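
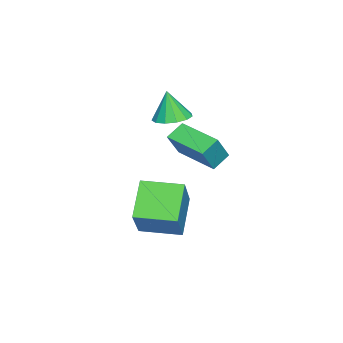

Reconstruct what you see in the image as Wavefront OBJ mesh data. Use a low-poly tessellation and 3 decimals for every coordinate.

v 0.517 2.181 1.022
v -0.132 2.55 1.506
v 1.31 3.85 0.811
v 0.66 4.22 1.295
v 1.24 1.98 2.145
v 0.59 2.35 2.629
v 2.032 3.65 1.934
v 1.383 4.019 2.418
v -0.861 1.418 2.103
v -0.181 0.998 2.063
v -0.939 1.162 3.457
v -0.063 1.424 2.15
v -0.197 1.848 2.222
v -0.543 2.135 2.257
v -0.99 2.195 2.242
v -1.395 2.008 2.183
v -1.632 1.633 2.099
v -1.623 1.19 2.016
v -1.373 0.819 1.961
v -0.96 0.638 1.951
v -0.516 0.705 1.989
v 1.948 1.404 -0.712
v 3.302 1.696 0.826
v 1.656 3.027 -0.763
v 3.01 3.319 0.775
v 3.25 1.601 -1.895
v 4.604 1.893 -0.357
v 2.958 3.224 -1.946
v 4.312 3.516 -0.408
f 2 4 1
f 5 2 1
f 1 4 3
f 3 5 1
f 2 8 4
f 6 2 5
f 6 8 2
f 4 8 3
f 7 5 3
f 3 8 7
f 7 6 5
f 8 6 7
f 10 9 12
f 10 12 11
f 12 9 13
f 12 13 11
f 13 9 14
f 13 14 11
f 14 9 15
f 14 15 11
f 15 9 16
f 15 16 11
f 16 9 17
f 16 17 11
f 17 9 18
f 17 18 11
f 18 9 19
f 18 19 11
f 19 9 20
f 19 20 11
f 20 9 21
f 20 21 11
f 21 9 10
f 21 10 11
f 23 25 22
f 26 23 22
f 22 25 24
f 24 26 22
f 23 29 25
f 27 23 26
f 27 29 23
f 25 29 24
f 28 26 24
f 24 29 28
f 28 27 26
f 29 27 28



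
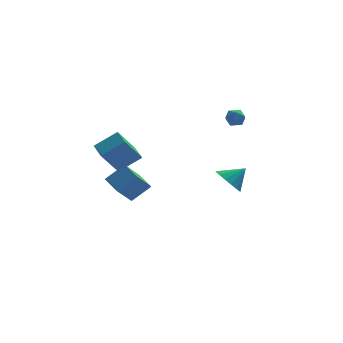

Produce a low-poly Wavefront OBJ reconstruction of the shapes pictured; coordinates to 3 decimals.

v -1.997 -0.448 -2.653
v -2.88 -1.074 -1.531
v -2.407 0.747 -2.309
v -3.291 0.121 -1.186
v -0.929 -0.341 -1.754
v -1.813 -0.967 -0.631
v -1.34 0.854 -1.409
v -2.223 0.228 -0.287
v 3.939 1.296 2.407
v 4.379 0.857 2.299
v 3.241 0.563 2.541
v 3.681 0.124 2.433
v 3.704 0.47 2.96
v 4.135 0.923 2.877
v 3.485 0.497 1.963
v 3.916 0.95 1.88
v 4.098 0.363 2.024
v 4.234 0.347 2.64
v 3.386 1.073 2.2
v 3.522 1.057 2.816
v 2.272 -4.051 0.014
v 2.688 -3.534 -0.609
v 3.228 -3.889 0.786
v 2.453 -3.25 -0.378
v 2.176 -3.149 -0.057
v 1.921 -3.255 0.28
v 1.747 -3.543 0.556
v 1.693 -3.948 0.708
v 1.772 -4.376 0.701
v 1.965 -4.73 0.536
v 2.228 -4.928 0.252
v 2.502 -4.926 -0.087
v 2.723 -4.723 -0.403
v 2.841 -4.366 -0.623
v 2.828 -3.937 -0.698
v -4.062 -3.34 2.116
v -2.841 -3.326 2.969
v -4.213 -2.156 2.312
v -2.992 -2.141 3.166
v -3.128 -2.999 0.774
v -1.907 -2.984 1.628
v -3.279 -1.814 0.971
v -2.058 -1.8 1.824
f 2 4 1
f 5 2 1
f 1 4 3
f 3 5 1
f 2 8 4
f 6 2 5
f 6 8 2
f 4 8 3
f 7 5 3
f 3 8 7
f 7 6 5
f 8 6 7
f 9 20 14
f 9 14 10
f 9 10 16
f 9 16 19
f 9 19 20
f 10 14 18
f 14 20 13
f 20 19 11
f 19 16 15
f 16 10 17
f 12 18 13
f 12 13 11
f 12 11 15
f 12 15 17
f 12 17 18
f 13 18 14
f 11 13 20
f 15 11 19
f 17 15 16
f 18 17 10
f 22 21 24
f 22 24 23
f 24 21 25
f 24 25 23
f 25 21 26
f 25 26 23
f 26 21 27
f 26 27 23
f 27 21 28
f 27 28 23
f 28 21 29
f 28 29 23
f 29 21 30
f 29 30 23
f 30 21 31
f 30 31 23
f 31 21 32
f 31 32 23
f 32 21 33
f 32 33 23
f 33 21 34
f 33 34 23
f 34 21 35
f 34 35 23
f 35 21 22
f 35 22 23
f 37 39 36
f 40 37 36
f 36 39 38
f 38 40 36
f 37 43 39
f 41 37 40
f 41 43 37
f 39 43 38
f 42 40 38
f 38 43 42
f 42 41 40
f 43 41 42



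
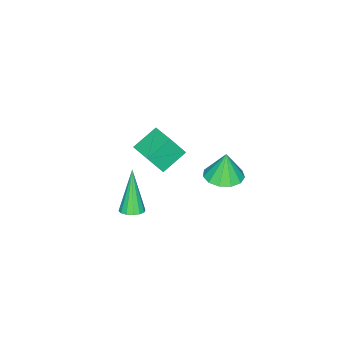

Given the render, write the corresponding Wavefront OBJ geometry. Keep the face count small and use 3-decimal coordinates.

v 2.181 1.7 1.389
v 2.603 1.241 2.355
v 2.741 2.754 1.645
v 3.163 2.294 2.611
v 3.217 1.306 0.749
v 3.639 0.846 1.715
v 3.777 2.359 1.005
v 4.199 1.9 1.971
v 0.061 2.912 -2.056
v 0.6 3.606 -2.007
v -0.081 2.928 -0.724
v 0.142 3.788 -2.058
v -0.342 3.693 -2.108
v -0.698 3.349 -2.142
v -0.813 2.867 -2.149
v -0.651 2.399 -2.126
v -0.262 2.094 -2.081
v 0.229 2.049 -2.028
v 0.666 2.278 -1.984
v 0.912 2.708 -1.963
v 0.887 3.203 -1.972
v 2.561 -0.029 -4.038
v 3.061 -0.238 -3.899
v 1.819 -0.491 -2.062
v 3.075 0.042 -3.828
v 2.951 0.304 -3.813
v 2.723 0.476 -3.859
v 2.451 0.513 -3.952
v 2.208 0.405 -4.069
v 2.061 0.18 -4.177
v 2.047 -0.101 -4.248
v 2.171 -0.362 -4.262
v 2.399 -0.535 -4.217
v 2.671 -0.572 -4.123
v 2.914 -0.463 -4.007
f 2 4 1
f 5 2 1
f 1 4 3
f 3 5 1
f 2 8 4
f 6 2 5
f 6 8 2
f 4 8 3
f 7 5 3
f 3 8 7
f 7 6 5
f 8 6 7
f 10 9 12
f 10 12 11
f 12 9 13
f 12 13 11
f 13 9 14
f 13 14 11
f 14 9 15
f 14 15 11
f 15 9 16
f 15 16 11
f 16 9 17
f 16 17 11
f 17 9 18
f 17 18 11
f 18 9 19
f 18 19 11
f 19 9 20
f 19 20 11
f 20 9 21
f 20 21 11
f 21 9 10
f 21 10 11
f 23 22 25
f 23 25 24
f 25 22 26
f 25 26 24
f 26 22 27
f 26 27 24
f 27 22 28
f 27 28 24
f 28 22 29
f 28 29 24
f 29 22 30
f 29 30 24
f 30 22 31
f 30 31 24
f 31 22 32
f 31 32 24
f 32 22 33
f 32 33 24
f 33 22 34
f 33 34 24
f 34 22 35
f 34 35 24
f 35 22 23
f 35 23 24



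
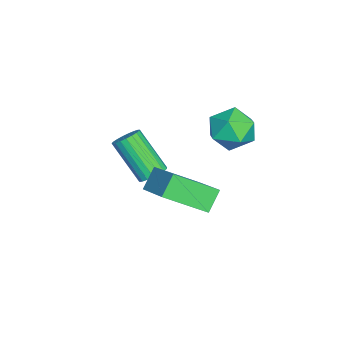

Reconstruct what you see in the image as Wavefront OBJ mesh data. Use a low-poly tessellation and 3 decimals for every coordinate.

v 1.907 0.054 2.353
v 1.194 0.379 3.153
v 1.433 1.777 1.231
v 0.72 2.102 2.031
v 3.36 1.038 3.249
v 2.647 1.363 4.049
v 2.886 2.761 2.127
v 2.173 3.086 2.927
v -3.267 2.509 3.046
v -2.872 3.059 2.135
v -1.708 2.881 3.945
v -1.313 3.431 3.034
v -2.175 3.867 3.631
v -3.139 3.637 3.076
v -1.441 2.303 3.004
v -2.405 2.073 2.449
v -1.744 2.932 2.109
v -2.198 3.898 2.496
v -2.382 2.042 3.584
v -2.836 3.008 3.971
v -0.788 -0.014 0.987
v -0.393 0.311 1.404
v -1.117 -0.921 3.05
v -1.512 -1.246 2.633
v -0.623 0.461 1.415
v -1.347 -0.771 3.061
v -0.881 0.528 1.351
v -1.606 -0.704 2.998
v -1.124 0.502 1.225
v -1.848 -0.73 2.871
v -1.308 0.386 1.058
v -2.032 -0.846 2.704
v -1.402 0.202 0.878
v -2.126 -1.03 2.524
v -1.39 -0.02 0.717
v -2.114 -1.252 2.363
v -1.274 -0.241 0.603
v -1.998 -1.473 2.249
v -1.074 -0.423 0.555
v -1.798 -1.655 2.201
v -0.824 -0.534 0.582
v -1.549 -1.766 2.228
v -0.569 -0.555 0.679
v -1.293 -1.787 2.325
v -0.351 -0.482 0.829
v -1.075 -1.714 2.475
v -0.208 -0.329 1.006
v -0.932 -1.561 2.653
v -0.166 -0.121 1.18
v -0.89 -1.353 2.827
v -0.231 0.105 1.321
v -0.956 -1.127 2.967
f 2 4 1
f 5 2 1
f 1 4 3
f 3 5 1
f 2 8 4
f 6 2 5
f 6 8 2
f 4 8 3
f 7 5 3
f 3 8 7
f 7 6 5
f 8 6 7
f 9 20 14
f 9 14 10
f 9 10 16
f 9 16 19
f 9 19 20
f 10 14 18
f 14 20 13
f 20 19 11
f 19 16 15
f 16 10 17
f 12 18 13
f 12 13 11
f 12 11 15
f 12 15 17
f 12 17 18
f 13 18 14
f 11 13 20
f 15 11 19
f 17 15 16
f 18 17 10
f 22 21 25
f 22 25 23
f 23 25 26
f 23 26 24
f 25 21 27
f 25 27 26
f 26 27 28
f 26 28 24
f 27 21 29
f 27 29 28
f 28 29 30
f 28 30 24
f 29 21 31
f 29 31 30
f 30 31 32
f 30 32 24
f 31 21 33
f 31 33 32
f 32 33 34
f 32 34 24
f 33 21 35
f 33 35 34
f 34 35 36
f 34 36 24
f 35 21 37
f 35 37 36
f 36 37 38
f 36 38 24
f 37 21 39
f 37 39 38
f 38 39 40
f 38 40 24
f 39 21 41
f 39 41 40
f 40 41 42
f 40 42 24
f 41 21 43
f 41 43 42
f 42 43 44
f 42 44 24
f 43 21 45
f 43 45 44
f 44 45 46
f 44 46 24
f 45 21 47
f 45 47 46
f 46 47 48
f 46 48 24
f 47 21 49
f 47 49 48
f 48 49 50
f 48 50 24
f 49 21 51
f 49 51 50
f 50 51 52
f 50 52 24
f 51 21 22
f 51 22 52
f 52 22 23
f 52 23 24



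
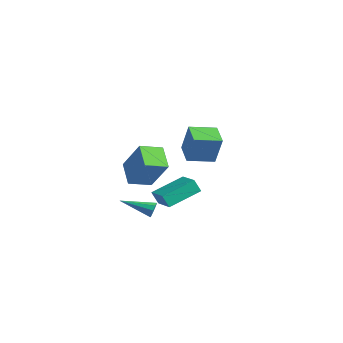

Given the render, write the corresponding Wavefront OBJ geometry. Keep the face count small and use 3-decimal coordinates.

v -4.509 3.261 0.508
v -3.912 3.427 2.304
v -4.231 4.859 0.268
v -3.633 5.025 2.063
v -3.127 2.955 0.077
v -2.529 3.121 1.872
v -2.848 4.553 -0.164
v -2.251 4.719 1.632
v -1.714 0.651 -2.175
v -1.879 0.317 -1.367
v -1.91 2.597 -1.411
v -2.075 2.263 -0.602
v -0.305 0.677 -1.878
v -0.47 0.343 -1.069
v -0.501 2.623 -1.113
v -0.666 2.289 -0.305
v 1.238 -0.89 -1.131
v 1.517 -0.922 -0.705
v 0.242 -2.39 -0.589
v 1.239 -0.718 -0.651
v 0.961 -0.594 -0.821
v 0.812 -0.609 -1.136
v 0.862 -0.756 -1.449
v 1.088 -0.965 -1.613
v 1.384 -1.139 -1.551
v 1.612 -1.196 -1.293
v 1.664 -1.111 -0.959
v 1.879 -2.855 2.787
v 3.086 -2.442 4.48
v 1.901 -1.586 2.462
v 3.108 -1.173 4.155
v 3.112 -3.087 1.965
v 4.319 -2.674 3.658
v 3.134 -1.818 1.64
v 4.341 -1.405 3.333
f 2 4 1
f 5 2 1
f 1 4 3
f 3 5 1
f 2 8 4
f 6 2 5
f 6 8 2
f 4 8 3
f 7 5 3
f 3 8 7
f 7 6 5
f 8 6 7
f 10 12 9
f 13 10 9
f 9 12 11
f 11 13 9
f 10 16 12
f 14 10 13
f 14 16 10
f 12 16 11
f 15 13 11
f 11 16 15
f 15 14 13
f 16 14 15
f 18 17 20
f 18 20 19
f 20 17 21
f 20 21 19
f 21 17 22
f 21 22 19
f 22 17 23
f 22 23 19
f 23 17 24
f 23 24 19
f 24 17 25
f 24 25 19
f 25 17 26
f 25 26 19
f 26 17 27
f 26 27 19
f 27 17 18
f 27 18 19
f 29 31 28
f 32 29 28
f 28 31 30
f 30 32 28
f 29 35 31
f 33 29 32
f 33 35 29
f 31 35 30
f 34 32 30
f 30 35 34
f 34 33 32
f 35 33 34



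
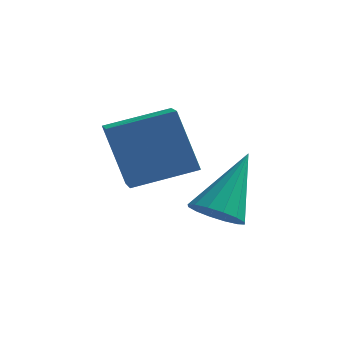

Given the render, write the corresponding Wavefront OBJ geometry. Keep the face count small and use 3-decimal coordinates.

v -0.885 1.248 -1.06
v -1.493 1.422 0.528
v -1.285 1.995 -1.295
v -1.893 2.169 0.293
v 0.413 2.071 -0.653
v -0.195 2.245 0.935
v 0.013 2.818 -0.888
v -0.595 2.992 0.7
v 0.549 2.715 -2.27
v 1.145 2.9 -2.565
v 0.891 3.905 -0.83
v 0.903 3.128 -2.695
v 0.565 3.245 -2.712
v 0.224 3.22 -2.61
v -0.03 3.059 -2.418
v -0.129 2.806 -2.185
v -0.047 2.529 -1.976
v 0.196 2.302 -1.845
v 0.533 2.185 -1.829
v 0.874 2.21 -1.931
v 1.129 2.37 -2.123
v 1.228 2.623 -2.356
f 2 4 1
f 5 2 1
f 1 4 3
f 3 5 1
f 2 8 4
f 6 2 5
f 6 8 2
f 4 8 3
f 7 5 3
f 3 8 7
f 7 6 5
f 8 6 7
f 10 9 12
f 10 12 11
f 12 9 13
f 12 13 11
f 13 9 14
f 13 14 11
f 14 9 15
f 14 15 11
f 15 9 16
f 15 16 11
f 16 9 17
f 16 17 11
f 17 9 18
f 17 18 11
f 18 9 19
f 18 19 11
f 19 9 20
f 19 20 11
f 20 9 21
f 20 21 11
f 21 9 22
f 21 22 11
f 22 9 10
f 22 10 11



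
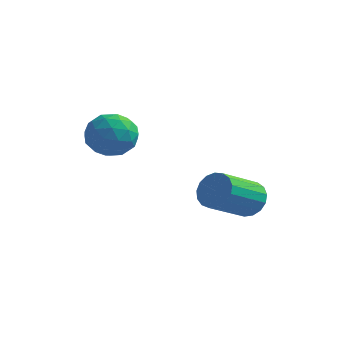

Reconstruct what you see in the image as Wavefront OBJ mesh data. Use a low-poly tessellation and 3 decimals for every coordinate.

v -1.098 -0.863 0.989
v -0.306 -1.042 1.386
v -1.354 -2.298 0.854
v -0.562 -2.477 1.251
v -1.237 -2.116 1.732
v -1.079 -1.23 1.816
v -0.581 -2.11 0.424
v -0.423 -1.224 0.508
v 0.014 -1.813 1.037
v -0.391 -1.817 1.845
v -1.269 -1.523 0.395
v -1.674 -1.527 1.203
v -0.679 -0.827 1.199
v -0.981 -2.513 1.041
v -1.377 -2.301 1.324
v -0.912 -2.406 1.557
v -1.134 -0.937 1.452
v -0.668 -1.042 1.685
v -1.215 -1.674 1.889
v -0.992 -2.298 0.555
v -0.526 -2.403 0.788
v -0.748 -0.934 0.683
v -0.283 -1.039 0.916
v -0.445 -1.666 0.351
v -0.026 -1.385 1.227
v -0.176 -2.228 1.148
v -0.188 -2.013 0.662
v -0.095 -1.492 0.711
v -0.264 -1.387 1.702
v -0.414 -2.23 1.623
v -0.811 -2.019 1.906
v -0.718 -1.498 1.955
v -0.076 -1.84 1.497
v -1.246 -1.11 0.617
v -1.396 -1.953 0.538
v -0.942 -1.842 0.285
v -0.849 -1.321 0.334
v -1.484 -1.112 1.092
v -1.634 -1.955 1.013
v -1.565 -1.848 1.529
v -1.472 -1.327 1.578
v -1.584 -1.5 0.743
v 1.699 2.34 -2.36
v 2.356 2.343 -2.02
v 1.959 0.862 -1.24
v 1.301 0.86 -1.58
v 2.144 2.518 -1.797
v 1.747 1.037 -1.016
v 1.83 2.652 -1.702
v 1.433 1.171 -0.922
v 1.486 2.714 -1.758
v 1.089 1.234 -0.978
v 1.191 2.691 -1.952
v 0.794 1.211 -1.172
v 1.012 2.588 -2.24
v 0.615 1.107 -1.459
v 0.99 2.428 -2.555
v 0.593 0.947 -1.775
v 1.131 2.248 -2.825
v 0.733 0.767 -2.045
v 1.401 2.089 -2.989
v 1.004 0.608 -2.209
v 1.74 1.987 -3.009
v 1.343 0.507 -2.229
v 2.069 1.967 -2.88
v 1.672 0.486 -2.1
v 2.314 2.032 -2.632
v 1.916 0.551 -1.852
v 2.417 2.168 -2.322
v 2.02 0.687 -1.542
f 1 38 17
f 38 12 41
f 17 41 6
f 38 41 17
f 1 17 13
f 17 6 18
f 13 18 2
f 17 18 13
f 1 13 22
f 13 2 23
f 22 23 8
f 13 23 22
f 1 22 34
f 22 8 37
f 34 37 11
f 22 37 34
f 1 34 38
f 34 11 42
f 38 42 12
f 34 42 38
f 2 18 29
f 18 6 32
f 29 32 10
f 18 32 29
f 6 41 19
f 41 12 40
f 19 40 5
f 41 40 19
f 12 42 39
f 42 11 35
f 39 35 3
f 42 35 39
f 11 37 36
f 37 8 24
f 36 24 7
f 37 24 36
f 8 23 28
f 23 2 25
f 28 25 9
f 23 25 28
f 4 30 16
f 30 10 31
f 16 31 5
f 30 31 16
f 4 16 14
f 16 5 15
f 14 15 3
f 16 15 14
f 4 14 21
f 14 3 20
f 21 20 7
f 14 20 21
f 4 21 26
f 21 7 27
f 26 27 9
f 21 27 26
f 4 26 30
f 26 9 33
f 30 33 10
f 26 33 30
f 5 31 19
f 31 10 32
f 19 32 6
f 31 32 19
f 3 15 39
f 15 5 40
f 39 40 12
f 15 40 39
f 7 20 36
f 20 3 35
f 36 35 11
f 20 35 36
f 9 27 28
f 27 7 24
f 28 24 8
f 27 24 28
f 10 33 29
f 33 9 25
f 29 25 2
f 33 25 29
f 44 43 47
f 44 47 45
f 45 47 48
f 45 48 46
f 47 43 49
f 47 49 48
f 48 49 50
f 48 50 46
f 49 43 51
f 49 51 50
f 50 51 52
f 50 52 46
f 51 43 53
f 51 53 52
f 52 53 54
f 52 54 46
f 53 43 55
f 53 55 54
f 54 55 56
f 54 56 46
f 55 43 57
f 55 57 56
f 56 57 58
f 56 58 46
f 57 43 59
f 57 59 58
f 58 59 60
f 58 60 46
f 59 43 61
f 59 61 60
f 60 61 62
f 60 62 46
f 61 43 63
f 61 63 62
f 62 63 64
f 62 64 46
f 63 43 65
f 63 65 64
f 64 65 66
f 64 66 46
f 65 43 67
f 65 67 66
f 66 67 68
f 66 68 46
f 67 43 69
f 67 69 68
f 68 69 70
f 68 70 46
f 69 43 44
f 69 44 70
f 70 44 45
f 70 45 46



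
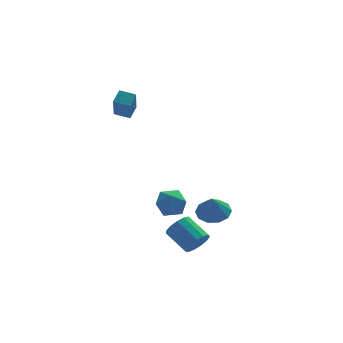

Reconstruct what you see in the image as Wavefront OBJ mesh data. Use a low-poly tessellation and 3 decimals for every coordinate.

v 3.76 -0.797 -2.796
v 4.656 -1.04 -2.735
v 3.54 -1.303 -1.564
v 4.602 -0.507 -2.526
v 4.226 -0.085 -2.42
v 3.673 0.065 -2.457
v 3.153 -0.114 -2.624
v 2.865 -0.554 -2.856
v 2.919 -1.086 -3.066
v 3.294 -1.508 -3.172
v 3.848 -1.658 -3.135
v 4.368 -1.479 -2.968
v 1.479 1.502 -2.375
v 2.415 1.337 -2.264
v 1.485 0.663 -3.676
v 2.421 0.498 -3.565
v 1.792 0.104 -2.963
v 1.788 0.622 -2.158
v 2.112 1.378 -3.782
v 2.108 1.896 -2.977
v 2.806 1.261 -3.134
v 2.608 0.473 -2.627
v 1.292 1.527 -3.313
v 1.094 0.739 -2.806
v 2.271 -3.817 -3.2
v 2.812 -3.822 -2.652
v 2.049 -2.708 -1.891
v 1.509 -2.703 -2.44
v 2.94 -3.532 -2.948
v 2.178 -2.418 -2.187
v 2.857 -3.332 -3.324
v 2.094 -2.218 -2.563
v 2.587 -3.287 -3.661
v 1.825 -2.172 -2.9
v 2.217 -3.41 -3.851
v 1.455 -2.295 -3.091
v 1.865 -3.662 -3.836
v 1.102 -2.547 -3.075
v 1.641 -3.963 -3.618
v 0.879 -2.849 -2.857
v 1.618 -4.218 -3.268
v 0.855 -3.104 -2.507
v 1.802 -4.346 -2.896
v 1.039 -3.232 -2.135
v 2.135 -4.306 -2.621
v 1.372 -3.192 -1.86
v 2.511 -4.111 -2.53
v 1.749 -2.996 -1.769
v -0.588 3.195 2.726
v -0.782 2.246 4.098
v -0.153 3.794 3.202
v -0.347 2.844 4.574
v 0.187 2.776 2.546
v -0.007 1.826 3.918
v 0.622 3.374 3.022
v 0.428 2.425 4.394
f 2 1 4
f 2 4 3
f 4 1 5
f 4 5 3
f 5 1 6
f 5 6 3
f 6 1 7
f 6 7 3
f 7 1 8
f 7 8 3
f 8 1 9
f 8 9 3
f 9 1 10
f 9 10 3
f 10 1 11
f 10 11 3
f 11 1 12
f 11 12 3
f 12 1 2
f 12 2 3
f 13 24 18
f 13 18 14
f 13 14 20
f 13 20 23
f 13 23 24
f 14 18 22
f 18 24 17
f 24 23 15
f 23 20 19
f 20 14 21
f 16 22 17
f 16 17 15
f 16 15 19
f 16 19 21
f 16 21 22
f 17 22 18
f 15 17 24
f 19 15 23
f 21 19 20
f 22 21 14
f 26 25 29
f 26 29 27
f 27 29 30
f 27 30 28
f 29 25 31
f 29 31 30
f 30 31 32
f 30 32 28
f 31 25 33
f 31 33 32
f 32 33 34
f 32 34 28
f 33 25 35
f 33 35 34
f 34 35 36
f 34 36 28
f 35 25 37
f 35 37 36
f 36 37 38
f 36 38 28
f 37 25 39
f 37 39 38
f 38 39 40
f 38 40 28
f 39 25 41
f 39 41 40
f 40 41 42
f 40 42 28
f 41 25 43
f 41 43 42
f 42 43 44
f 42 44 28
f 43 25 45
f 43 45 44
f 44 45 46
f 44 46 28
f 45 25 47
f 45 47 46
f 46 47 48
f 46 48 28
f 47 25 26
f 47 26 48
f 48 26 27
f 48 27 28
f 50 52 49
f 53 50 49
f 49 52 51
f 51 53 49
f 50 56 52
f 54 50 53
f 54 56 50
f 52 56 51
f 55 53 51
f 51 56 55
f 55 54 53
f 56 54 55



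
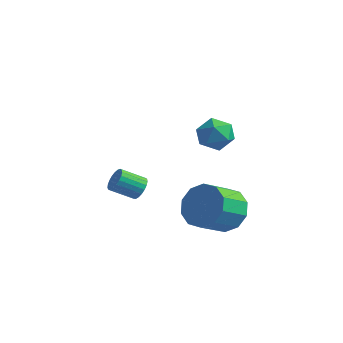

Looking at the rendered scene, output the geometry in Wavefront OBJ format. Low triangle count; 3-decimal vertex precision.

v -3.445 -1.95 -1.679
v -3.161 -1.871 -1.25
v -3.792 -2.532 -0.712
v -4.075 -2.61 -1.141
v -3.311 -1.716 -1.234
v -3.942 -2.377 -0.697
v -3.483 -1.601 -1.295
v -4.114 -2.262 -0.758
v -3.649 -1.546 -1.423
v -4.28 -2.207 -0.885
v -3.78 -1.561 -1.594
v -4.411 -2.222 -1.057
v -3.852 -1.643 -1.781
v -4.483 -2.304 -1.243
v -3.854 -1.779 -1.949
v -4.485 -2.439 -1.412
v -3.786 -1.943 -2.071
v -4.416 -2.604 -1.534
v -3.658 -2.109 -2.125
v -4.289 -2.77 -1.588
v -3.493 -2.247 -2.102
v -4.124 -2.908 -1.565
v -3.32 -2.334 -2.006
v -3.951 -2.995 -1.468
v -3.169 -2.354 -1.853
v -3.8 -3.015 -1.315
v -3.065 -2.305 -1.67
v -3.696 -2.966 -1.132
v -3.027 -2.194 -1.488
v -3.658 -2.854 -0.951
v -3.061 -2.04 -1.34
v -3.692 -2.701 -0.802
v -1.007 -1.418 1.985
v -0.533 -1.211 1.418
v -0.067 -1.989 2.562
v 0.407 -1.782 1.995
v 0.124 -1.251 2.471
v -0.457 -0.898 2.115
v -0.143 -2.302 1.865
v -0.724 -1.949 1.509
v 0.001 -1.757 1.344
v 0.165 -1.108 1.718
v -0.765 -2.092 2.262
v -0.601 -1.443 2.636
v 0.452 -1.926 -1.416
v 1.195 -1.694 -0.854
v 1.031 -2.842 -0.162
v 0.288 -3.074 -0.724
v 0.703 -1.474 -0.607
v 0.539 -2.622 0.085
v 0.114 -1.427 -0.668
v -0.05 -2.575 0.023
v -0.345 -1.571 -1.015
v -0.509 -2.719 -0.324
v -0.5 -1.85 -1.516
v -0.664 -2.998 -0.824
v -0.291 -2.158 -1.978
v -0.455 -3.306 -1.286
v 0.201 -2.378 -2.225
v 0.037 -3.526 -1.533
v 0.79 -2.425 -2.163
v 0.626 -3.573 -1.472
v 1.249 -2.281 -1.816
v 1.085 -3.429 -1.125
v 1.404 -2.002 -1.316
v 1.24 -3.15 -0.624
f 2 1 5
f 2 5 3
f 3 5 6
f 3 6 4
f 5 1 7
f 5 7 6
f 6 7 8
f 6 8 4
f 7 1 9
f 7 9 8
f 8 9 10
f 8 10 4
f 9 1 11
f 9 11 10
f 10 11 12
f 10 12 4
f 11 1 13
f 11 13 12
f 12 13 14
f 12 14 4
f 13 1 15
f 13 15 14
f 14 15 16
f 14 16 4
f 15 1 17
f 15 17 16
f 16 17 18
f 16 18 4
f 17 1 19
f 17 19 18
f 18 19 20
f 18 20 4
f 19 1 21
f 19 21 20
f 20 21 22
f 20 22 4
f 21 1 23
f 21 23 22
f 22 23 24
f 22 24 4
f 23 1 25
f 23 25 24
f 24 25 26
f 24 26 4
f 25 1 27
f 25 27 26
f 26 27 28
f 26 28 4
f 27 1 29
f 27 29 28
f 28 29 30
f 28 30 4
f 29 1 31
f 29 31 30
f 30 31 32
f 30 32 4
f 31 1 2
f 31 2 32
f 32 2 3
f 32 3 4
f 33 44 38
f 33 38 34
f 33 34 40
f 33 40 43
f 33 43 44
f 34 38 42
f 38 44 37
f 44 43 35
f 43 40 39
f 40 34 41
f 36 42 37
f 36 37 35
f 36 35 39
f 36 39 41
f 36 41 42
f 37 42 38
f 35 37 44
f 39 35 43
f 41 39 40
f 42 41 34
f 46 45 49
f 46 49 47
f 47 49 50
f 47 50 48
f 49 45 51
f 49 51 50
f 50 51 52
f 50 52 48
f 51 45 53
f 51 53 52
f 52 53 54
f 52 54 48
f 53 45 55
f 53 55 54
f 54 55 56
f 54 56 48
f 55 45 57
f 55 57 56
f 56 57 58
f 56 58 48
f 57 45 59
f 57 59 58
f 58 59 60
f 58 60 48
f 59 45 61
f 59 61 60
f 60 61 62
f 60 62 48
f 61 45 63
f 61 63 62
f 62 63 64
f 62 64 48
f 63 45 65
f 63 65 64
f 64 65 66
f 64 66 48
f 65 45 46
f 65 46 66
f 66 46 47
f 66 47 48



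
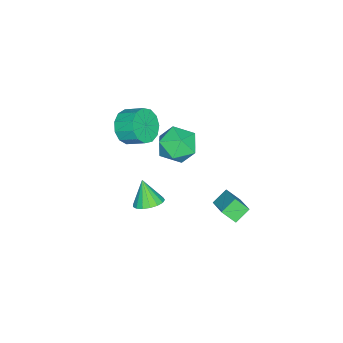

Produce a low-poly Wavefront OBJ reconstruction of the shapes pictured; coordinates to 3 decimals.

v -1.081 0.873 -0.222
v -0.025 0.641 -0.568
v -0.835 -0.201 1.248
v 0.221 -0.433 0.902
v -0.04 0.61 1.269
v -0.192 1.273 0.36
v -0.668 -0.833 0.32
v -0.82 -0.17 -0.589
v 0.231 -0.413 -0.233
v 0.619 0.478 0.353
v -1.479 -0.038 0.327
v -1.091 0.853 0.913
v 2.029 -0.14 -2.185
v 2.77 -0.106 -1.914
v 1.611 -0.68 -0.975
v 2.622 0.228 -1.816
v 2.339 0.478 -1.803
v 1.984 0.586 -1.877
v 1.64 0.528 -2.021
v 1.384 0.317 -2.204
v 1.277 0.001 -2.382
v 1.341 -0.347 -2.515
v 1.563 -0.647 -2.572
v 1.892 -0.832 -2.541
v 2.252 -0.857 -2.429
v 2.561 -0.719 -2.26
v 2.748 -0.447 -2.075
v -0.754 3.447 -3.108
v -0.615 2.75 -2.433
v 0.275 4.353 -2.384
v 0.414 3.656 -1.709
v -0.034 3.064 -3.651
v 0.105 2.367 -2.976
v 0.995 3.97 -2.927
v 1.134 3.273 -2.252
v -2.02 -3.249 -1.301
v -1.728 -2.767 -2.151
v -1.688 -1.73 -1.55
v -1.98 -2.211 -0.699
v -2.303 -2.749 -2.144
v -2.263 -1.712 -1.543
v -2.787 -2.89 -1.869
v -2.747 -1.852 -1.268
v -3.028 -3.145 -1.413
v -2.988 -2.107 -0.812
v -2.949 -3.432 -0.922
v -2.909 -2.395 -0.321
v -2.575 -3.662 -0.551
v -2.535 -2.624 0.05
v -2.025 -3.76 -0.418
v -1.985 -2.722 0.183
v -1.473 -3.696 -0.565
v -1.433 -2.658 0.036
v -1.095 -3.49 -0.946
v -1.055 -2.453 -0.344
v -1.01 -3.208 -1.439
v -0.97 -2.17 -0.838
v -1.246 -2.938 -1.888
v -1.206 -1.9 -1.287
f 1 12 6
f 1 6 2
f 1 2 8
f 1 8 11
f 1 11 12
f 2 6 10
f 6 12 5
f 12 11 3
f 11 8 7
f 8 2 9
f 4 10 5
f 4 5 3
f 4 3 7
f 4 7 9
f 4 9 10
f 5 10 6
f 3 5 12
f 7 3 11
f 9 7 8
f 10 9 2
f 14 13 16
f 14 16 15
f 16 13 17
f 16 17 15
f 17 13 18
f 17 18 15
f 18 13 19
f 18 19 15
f 19 13 20
f 19 20 15
f 20 13 21
f 20 21 15
f 21 13 22
f 21 22 15
f 22 13 23
f 22 23 15
f 23 13 24
f 23 24 15
f 24 13 25
f 24 25 15
f 25 13 26
f 25 26 15
f 26 13 27
f 26 27 15
f 27 13 14
f 27 14 15
f 29 31 28
f 32 29 28
f 28 31 30
f 30 32 28
f 29 35 31
f 33 29 32
f 33 35 29
f 31 35 30
f 34 32 30
f 30 35 34
f 34 33 32
f 35 33 34
f 37 36 40
f 37 40 38
f 38 40 41
f 38 41 39
f 40 36 42
f 40 42 41
f 41 42 43
f 41 43 39
f 42 36 44
f 42 44 43
f 43 44 45
f 43 45 39
f 44 36 46
f 44 46 45
f 45 46 47
f 45 47 39
f 46 36 48
f 46 48 47
f 47 48 49
f 47 49 39
f 48 36 50
f 48 50 49
f 49 50 51
f 49 51 39
f 50 36 52
f 50 52 51
f 51 52 53
f 51 53 39
f 52 36 54
f 52 54 53
f 53 54 55
f 53 55 39
f 54 36 56
f 54 56 55
f 55 56 57
f 55 57 39
f 56 36 58
f 56 58 57
f 57 58 59
f 57 59 39
f 58 36 37
f 58 37 59
f 59 37 38
f 59 38 39



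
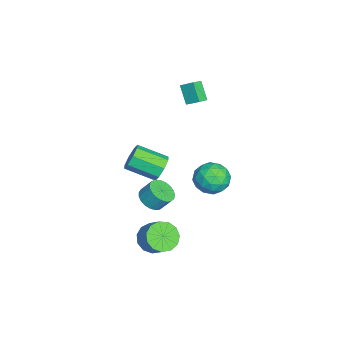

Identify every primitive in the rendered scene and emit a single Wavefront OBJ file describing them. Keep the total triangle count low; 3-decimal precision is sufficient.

v -3.968 0.805 4.138
v -3.687 1.549 4.639
v -4.576 1.243 3.829
v -4.294 1.987 4.329
v -3.166 1.193 3.111
v -2.884 1.937 3.611
v -3.773 1.631 2.801
v -3.492 2.375 3.302
v 1.152 2.851 0.733
v 1.939 3.507 0.294
v 2.361 2.173 1.886
v 3.148 2.829 1.447
v 2.318 3.275 2.042
v 1.571 3.695 1.329
v 2.729 1.985 0.851
v 1.982 2.405 0.138
v 2.914 2.972 0.367
v 2.66 3.769 1.103
v 1.64 1.911 1.077
v 1.386 2.708 1.813
v 1.439 3.239 0.412
v 2.861 2.441 1.768
v 2.373 2.704 2.117
v 2.836 3.089 1.859
v 1.223 3.349 1.021
v 1.685 3.735 0.763
v 1.908 3.598 1.79
v 2.615 1.945 1.417
v 3.077 2.331 1.159
v 1.464 2.591 0.321
v 1.927 2.976 0.063
v 2.392 2.082 0.39
v 2.475 3.31 0.197
v 3.185 2.911 0.875
v 2.939 2.415 0.524
v 2.5 2.662 0.105
v 2.325 3.779 0.63
v 3.036 3.38 1.307
v 2.548 3.642 1.657
v 2.109 3.889 1.238
v 2.898 3.464 0.672
v 1.264 2.3 0.873
v 1.975 1.901 1.55
v 2.191 1.791 0.942
v 1.752 2.038 0.523
v 1.115 2.769 1.305
v 1.825 2.37 1.983
v 1.8 3.018 2.075
v 1.361 3.265 1.656
v 1.402 2.216 1.508
v -2.3 -0.145 -1.928
v -1.629 0.034 -1.355
v -1.85 -1.757 -0.539
v -2.52 -1.935 -1.112
v -2.244 0.222 -1.108
v -2.464 -1.568 -0.292
v -2.891 0.196 -1.341
v -3.112 -1.595 -0.525
v -3.192 -0.03 -1.918
v -3.413 -1.821 -1.102
v -2.97 -0.323 -2.501
v -3.191 -2.114 -1.685
v -2.356 -0.512 -2.748
v -2.576 -2.302 -1.932
v -1.708 -0.485 -2.515
v -1.929 -2.276 -1.699
v -1.407 -0.259 -1.938
v -1.628 -2.05 -1.122
v 3.163 -0.305 -3.39
v 3.944 -0.8 -3.771
v 4.758 -0.21 -2.871
v 3.977 0.285 -2.49
v 3.908 -0.316 -4.057
v 4.722 0.275 -3.157
v 3.636 0.172 -4.131
v 4.45 0.763 -3.231
v 3.214 0.508 -3.97
v 4.028 1.099 -3.069
v 2.775 0.586 -3.624
v 3.589 1.177 -2.724
v 2.46 0.381 -3.205
v 3.274 0.972 -2.305
v 2.368 -0.042 -2.844
v 3.182 0.549 -1.944
v 2.528 -0.549 -2.657
v 3.342 0.042 -1.756
v 2.89 -0.978 -2.702
v 3.704 -0.387 -1.802
v 3.339 -1.194 -2.966
v 4.153 -0.603 -2.066
v 3.732 -1.128 -3.365
v 4.546 -0.537 -2.464
v 3.128 -0.398 -0.006
v 3.912 -0.679 0.105
v 4.016 -0.063 0.936
v 3.232 0.218 0.826
v 3.962 -0.404 -0.105
v 4.066 0.212 0.727
v 3.868 -0.128 -0.298
v 3.972 0.488 0.534
v 3.646 0.101 -0.44
v 3.75 0.717 0.392
v 3.335 0.244 -0.507
v 3.438 0.86 0.325
v 2.988 0.276 -0.487
v 3.091 0.892 0.345
v 2.665 0.191 -0.384
v 2.768 0.807 0.447
v 2.422 0.005 -0.216
v 2.525 0.621 0.615
v 2.301 -0.251 -0.012
v 2.405 0.364 0.82
v 2.324 -0.533 0.194
v 2.427 0.083 1.026
v 2.485 -0.791 0.365
v 2.588 -0.175 1.197
v 2.758 -0.981 0.472
v 2.861 -0.365 1.304
v 3.095 -1.07 0.496
v 3.198 -0.455 1.328
v 3.437 -1.044 0.434
v 3.541 -0.428 1.265
v 3.727 -0.905 0.295
v 3.83 -0.289 1.127
f 2 4 1
f 5 2 1
f 1 4 3
f 3 5 1
f 2 8 4
f 6 2 5
f 6 8 2
f 4 8 3
f 7 5 3
f 3 8 7
f 7 6 5
f 8 6 7
f 9 46 25
f 46 20 49
f 25 49 14
f 46 49 25
f 9 25 21
f 25 14 26
f 21 26 10
f 25 26 21
f 9 21 30
f 21 10 31
f 30 31 16
f 21 31 30
f 9 30 42
f 30 16 45
f 42 45 19
f 30 45 42
f 9 42 46
f 42 19 50
f 46 50 20
f 42 50 46
f 10 26 37
f 26 14 40
f 37 40 18
f 26 40 37
f 14 49 27
f 49 20 48
f 27 48 13
f 49 48 27
f 20 50 47
f 50 19 43
f 47 43 11
f 50 43 47
f 19 45 44
f 45 16 32
f 44 32 15
f 45 32 44
f 16 31 36
f 31 10 33
f 36 33 17
f 31 33 36
f 12 38 24
f 38 18 39
f 24 39 13
f 38 39 24
f 12 24 22
f 24 13 23
f 22 23 11
f 24 23 22
f 12 22 29
f 22 11 28
f 29 28 15
f 22 28 29
f 12 29 34
f 29 15 35
f 34 35 17
f 29 35 34
f 12 34 38
f 34 17 41
f 38 41 18
f 34 41 38
f 13 39 27
f 39 18 40
f 27 40 14
f 39 40 27
f 11 23 47
f 23 13 48
f 47 48 20
f 23 48 47
f 15 28 44
f 28 11 43
f 44 43 19
f 28 43 44
f 17 35 36
f 35 15 32
f 36 32 16
f 35 32 36
f 18 41 37
f 41 17 33
f 37 33 10
f 41 33 37
f 52 51 55
f 52 55 53
f 53 55 56
f 53 56 54
f 55 51 57
f 55 57 56
f 56 57 58
f 56 58 54
f 57 51 59
f 57 59 58
f 58 59 60
f 58 60 54
f 59 51 61
f 59 61 60
f 60 61 62
f 60 62 54
f 61 51 63
f 61 63 62
f 62 63 64
f 62 64 54
f 63 51 65
f 63 65 64
f 64 65 66
f 64 66 54
f 65 51 67
f 65 67 66
f 66 67 68
f 66 68 54
f 67 51 52
f 67 52 68
f 68 52 53
f 68 53 54
f 70 69 73
f 70 73 71
f 71 73 74
f 71 74 72
f 73 69 75
f 73 75 74
f 74 75 76
f 74 76 72
f 75 69 77
f 75 77 76
f 76 77 78
f 76 78 72
f 77 69 79
f 77 79 78
f 78 79 80
f 78 80 72
f 79 69 81
f 79 81 80
f 80 81 82
f 80 82 72
f 81 69 83
f 81 83 82
f 82 83 84
f 82 84 72
f 83 69 85
f 83 85 84
f 84 85 86
f 84 86 72
f 85 69 87
f 85 87 86
f 86 87 88
f 86 88 72
f 87 69 89
f 87 89 88
f 88 89 90
f 88 90 72
f 89 69 91
f 89 91 90
f 90 91 92
f 90 92 72
f 91 69 70
f 91 70 92
f 92 70 71
f 92 71 72
f 94 93 97
f 94 97 95
f 95 97 98
f 95 98 96
f 97 93 99
f 97 99 98
f 98 99 100
f 98 100 96
f 99 93 101
f 99 101 100
f 100 101 102
f 100 102 96
f 101 93 103
f 101 103 102
f 102 103 104
f 102 104 96
f 103 93 105
f 103 105 104
f 104 105 106
f 104 106 96
f 105 93 107
f 105 107 106
f 106 107 108
f 106 108 96
f 107 93 109
f 107 109 108
f 108 109 110
f 108 110 96
f 109 93 111
f 109 111 110
f 110 111 112
f 110 112 96
f 111 93 113
f 111 113 112
f 112 113 114
f 112 114 96
f 113 93 115
f 113 115 114
f 114 115 116
f 114 116 96
f 115 93 117
f 115 117 116
f 116 117 118
f 116 118 96
f 117 93 119
f 117 119 118
f 118 119 120
f 118 120 96
f 119 93 121
f 119 121 120
f 120 121 122
f 120 122 96
f 121 93 123
f 121 123 122
f 122 123 124
f 122 124 96
f 123 93 94
f 123 94 124
f 124 94 95
f 124 95 96



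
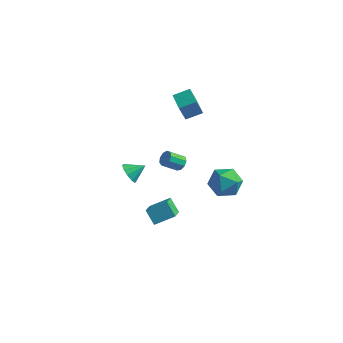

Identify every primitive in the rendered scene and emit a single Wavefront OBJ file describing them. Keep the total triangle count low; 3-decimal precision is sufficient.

v 1.803 -2.53 2.979
v 2.183 -2.547 3.333
v 1.558 -3.167 3.975
v 1.177 -3.15 3.621
v 1.971 -2.268 3.396
v 1.346 -2.888 4.038
v 1.68 -2.112 3.263
v 1.055 -2.732 3.905
v 1.447 -2.151 2.998
v 0.821 -2.771 3.64
v 1.38 -2.368 2.724
v 0.754 -2.988 3.366
v 1.511 -2.66 2.569
v 0.885 -3.28 3.211
v 1.778 -2.892 2.606
v 1.153 -3.512 3.248
v 2.057 -2.954 2.818
v 1.432 -3.574 3.46
v 2.217 -2.818 3.105
v 1.592 -3.438 3.747
v 3.522 0.037 0.856
v 4.574 -0.26 0.839
v 3.046 -1.66 1.001
v 4.098 -1.957 0.984
v 3.696 -1.419 1.846
v 3.991 -0.369 1.757
v 3.629 -1.551 0.083
v 3.924 -0.501 -0.006
v 4.641 -1.241 0.361
v 4.682 -1.159 1.451
v 2.938 -0.761 0.389
v 2.979 -0.679 1.479
v -3.449 0.688 -2.611
v -2.87 0.369 -3.006
v -2.711 1.332 -2.049
v -3.02 0.751 -3.247
v -3.334 1.109 -3.245
v -3.692 1.306 -3.001
v -3.957 1.267 -2.608
v -4.028 1.006 -2.216
v -3.878 0.624 -1.975
v -3.565 0.267 -1.977
v -3.207 0.07 -2.221
v -2.942 0.109 -2.615
v 0.929 -4.924 0.264
v 1.841 -4.162 0.815
v 0.334 -3.448 -0.792
v 1.246 -2.686 -0.242
v 1.614 -5.194 -0.498
v 2.526 -4.432 0.052
v 1.019 -3.718 -1.555
v 1.931 -2.956 -1.004
v -1.735 3.735 2.135
v -1.993 3.402 3.259
v -0.97 4.441 2.519
v -1.228 4.109 3.643
v -0.732 2.691 2.057
v -0.99 2.359 3.181
v 0.033 3.398 2.441
v -0.225 3.065 3.565
f 2 1 5
f 2 5 3
f 3 5 6
f 3 6 4
f 5 1 7
f 5 7 6
f 6 7 8
f 6 8 4
f 7 1 9
f 7 9 8
f 8 9 10
f 8 10 4
f 9 1 11
f 9 11 10
f 10 11 12
f 10 12 4
f 11 1 13
f 11 13 12
f 12 13 14
f 12 14 4
f 13 1 15
f 13 15 14
f 14 15 16
f 14 16 4
f 15 1 17
f 15 17 16
f 16 17 18
f 16 18 4
f 17 1 19
f 17 19 18
f 18 19 20
f 18 20 4
f 19 1 2
f 19 2 20
f 20 2 3
f 20 3 4
f 21 32 26
f 21 26 22
f 21 22 28
f 21 28 31
f 21 31 32
f 22 26 30
f 26 32 25
f 32 31 23
f 31 28 27
f 28 22 29
f 24 30 25
f 24 25 23
f 24 23 27
f 24 27 29
f 24 29 30
f 25 30 26
f 23 25 32
f 27 23 31
f 29 27 28
f 30 29 22
f 34 33 36
f 34 36 35
f 36 33 37
f 36 37 35
f 37 33 38
f 37 38 35
f 38 33 39
f 38 39 35
f 39 33 40
f 39 40 35
f 40 33 41
f 40 41 35
f 41 33 42
f 41 42 35
f 42 33 43
f 42 43 35
f 43 33 44
f 43 44 35
f 44 33 34
f 44 34 35
f 46 48 45
f 49 46 45
f 45 48 47
f 47 49 45
f 46 52 48
f 50 46 49
f 50 52 46
f 48 52 47
f 51 49 47
f 47 52 51
f 51 50 49
f 52 50 51
f 54 56 53
f 57 54 53
f 53 56 55
f 55 57 53
f 54 60 56
f 58 54 57
f 58 60 54
f 56 60 55
f 59 57 55
f 55 60 59
f 59 58 57
f 60 58 59



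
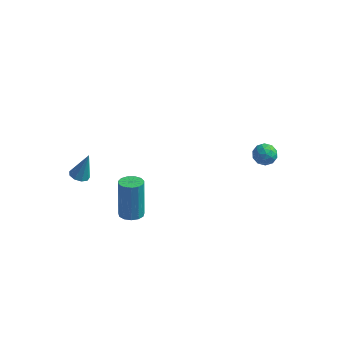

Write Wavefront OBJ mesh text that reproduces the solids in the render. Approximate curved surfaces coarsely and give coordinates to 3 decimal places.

v 2.823 3.679 -1.625
v 3.317 3.469 -1.995
v 2.463 2.691 -1.545
v 2.957 2.481 -1.915
v 3.072 2.703 -1.313
v 3.295 3.314 -1.362
v 2.485 2.846 -2.178
v 2.708 3.457 -2.227
v 3.108 2.954 -2.336
v 3.471 2.865 -1.802
v 2.309 3.295 -1.738
v 2.672 3.206 -1.204
v 3.102 3.661 -1.817
v 2.678 2.499 -1.723
v 2.746 2.63 -1.369
v 3.036 2.506 -1.586
v 3.089 3.569 -1.445
v 3.379 3.446 -1.663
v 3.235 2.996 -1.262
v 2.401 2.714 -1.877
v 2.691 2.591 -2.095
v 2.744 3.654 -1.954
v 3.034 3.53 -2.171
v 2.545 3.164 -2.278
v 3.27 3.234 -2.235
v 3.058 2.654 -2.188
v 2.781 2.869 -2.342
v 2.912 3.228 -2.372
v 3.483 3.182 -1.921
v 3.27 2.602 -1.874
v 3.338 2.732 -1.52
v 3.469 3.091 -1.549
v 3.36 2.88 -2.122
v 2.51 3.558 -1.666
v 2.297 2.978 -1.619
v 2.311 3.069 -1.991
v 2.442 3.428 -2.02
v 2.722 3.506 -1.352
v 2.51 2.926 -1.305
v 2.868 2.932 -1.168
v 2.999 3.291 -1.198
v 2.42 3.28 -1.418
v -3.92 -3.632 0.703
v -3.482 -3.459 0.535
v -3.56 -3.268 2.017
v -3.716 -3.21 0.53
v -4.046 -3.158 0.606
v -4.316 -3.328 0.728
v -4.402 -3.64 0.838
v -4.262 -3.949 0.885
v -3.962 -4.109 0.847
v -3.643 -4.046 0.742
v -3.453 -3.79 0.619
v -2.065 -1.97 -3.377
v -1.45 -2 -3.311
v -1.639 -1.48 -1.316
v -2.255 -1.45 -1.383
v -1.523 -1.671 -3.404
v -1.712 -1.151 -1.409
v -1.768 -1.437 -3.488
v -1.957 -0.917 -1.493
v -2.108 -1.372 -3.537
v -2.297 -0.852 -1.542
v -2.434 -1.497 -3.536
v -2.623 -0.977 -1.541
v -2.643 -1.772 -3.484
v -2.832 -1.252 -1.489
v -2.669 -2.11 -3.398
v -2.858 -1.59 -1.403
v -2.503 -2.403 -3.306
v -2.692 -1.883 -1.311
v -2.198 -2.559 -3.236
v -2.387 -2.039 -1.242
v -1.851 -2.528 -3.212
v -2.04 -2.008 -1.217
v -1.572 -2.319 -3.24
v -1.761 -1.799 -1.245
f 1 38 17
f 38 12 41
f 17 41 6
f 38 41 17
f 1 17 13
f 17 6 18
f 13 18 2
f 17 18 13
f 1 13 22
f 13 2 23
f 22 23 8
f 13 23 22
f 1 22 34
f 22 8 37
f 34 37 11
f 22 37 34
f 1 34 38
f 34 11 42
f 38 42 12
f 34 42 38
f 2 18 29
f 18 6 32
f 29 32 10
f 18 32 29
f 6 41 19
f 41 12 40
f 19 40 5
f 41 40 19
f 12 42 39
f 42 11 35
f 39 35 3
f 42 35 39
f 11 37 36
f 37 8 24
f 36 24 7
f 37 24 36
f 8 23 28
f 23 2 25
f 28 25 9
f 23 25 28
f 4 30 16
f 30 10 31
f 16 31 5
f 30 31 16
f 4 16 14
f 16 5 15
f 14 15 3
f 16 15 14
f 4 14 21
f 14 3 20
f 21 20 7
f 14 20 21
f 4 21 26
f 21 7 27
f 26 27 9
f 21 27 26
f 4 26 30
f 26 9 33
f 30 33 10
f 26 33 30
f 5 31 19
f 31 10 32
f 19 32 6
f 31 32 19
f 3 15 39
f 15 5 40
f 39 40 12
f 15 40 39
f 7 20 36
f 20 3 35
f 36 35 11
f 20 35 36
f 9 27 28
f 27 7 24
f 28 24 8
f 27 24 28
f 10 33 29
f 33 9 25
f 29 25 2
f 33 25 29
f 44 43 46
f 44 46 45
f 46 43 47
f 46 47 45
f 47 43 48
f 47 48 45
f 48 43 49
f 48 49 45
f 49 43 50
f 49 50 45
f 50 43 51
f 50 51 45
f 51 43 52
f 51 52 45
f 52 43 53
f 52 53 45
f 53 43 44
f 53 44 45
f 55 54 58
f 55 58 56
f 56 58 59
f 56 59 57
f 58 54 60
f 58 60 59
f 59 60 61
f 59 61 57
f 60 54 62
f 60 62 61
f 61 62 63
f 61 63 57
f 62 54 64
f 62 64 63
f 63 64 65
f 63 65 57
f 64 54 66
f 64 66 65
f 65 66 67
f 65 67 57
f 66 54 68
f 66 68 67
f 67 68 69
f 67 69 57
f 68 54 70
f 68 70 69
f 69 70 71
f 69 71 57
f 70 54 72
f 70 72 71
f 71 72 73
f 71 73 57
f 72 54 74
f 72 74 73
f 73 74 75
f 73 75 57
f 74 54 76
f 74 76 75
f 75 76 77
f 75 77 57
f 76 54 55
f 76 55 77
f 77 55 56
f 77 56 57



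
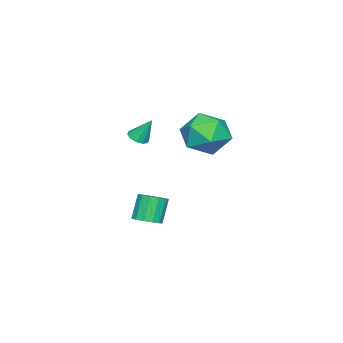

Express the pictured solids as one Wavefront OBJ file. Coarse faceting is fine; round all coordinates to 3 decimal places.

v 0.338 -3.881 -0.158
v 0.872 -3.726 -0.231
v 0.302 -3.199 1.018
v 0.669 -3.486 -0.377
v 0.341 -3.396 -0.439
v 0.011 -3.492 -0.394
v -0.193 -3.737 -0.258
v -0.195 -4.036 -0.085
v 0.008 -4.276 0.061
v 0.336 -4.365 0.123
v 0.666 -4.27 0.078
v 0.87 -4.025 -0.058
v 1.27 0.867 2.119
v 2.418 1.089 2.593
v 2.102 -0.249 0.627
v 3.25 -0.027 1.101
v 2.439 -0.761 1.73
v 1.924 -0.07 2.653
v 2.596 0.91 0.567
v 2.081 1.601 1.49
v 3.237 1.116 1.634
v 3.14 0.083 2.353
v 1.38 0.757 0.867
v 1.283 -0.276 1.586
v 2.119 -2.563 -4.504
v 2.724 -2.805 -4.199
v 2.086 -2.8 -2.93
v 1.481 -2.557 -3.236
v 2.746 -2.4 -4.19
v 2.108 -2.395 -2.921
v 2.569 -2.047 -4.281
v 1.931 -2.041 -3.012
v 2.248 -1.857 -4.442
v 1.611 -1.852 -3.174
v 1.887 -1.892 -4.624
v 1.249 -1.886 -3.355
v 1.6 -2.139 -4.767
v 0.962 -2.133 -3.499
v 1.477 -2.521 -4.827
v 0.839 -2.515 -3.559
v 1.558 -2.916 -4.785
v 0.92 -2.911 -3.516
v 1.817 -3.199 -4.653
v 1.179 -3.194 -3.384
v 2.172 -3.28 -4.474
v 1.534 -3.275 -3.206
v 2.51 -3.133 -4.305
v 1.873 -3.128 -3.036
f 2 1 4
f 2 4 3
f 4 1 5
f 4 5 3
f 5 1 6
f 5 6 3
f 6 1 7
f 6 7 3
f 7 1 8
f 7 8 3
f 8 1 9
f 8 9 3
f 9 1 10
f 9 10 3
f 10 1 11
f 10 11 3
f 11 1 12
f 11 12 3
f 12 1 2
f 12 2 3
f 13 24 18
f 13 18 14
f 13 14 20
f 13 20 23
f 13 23 24
f 14 18 22
f 18 24 17
f 24 23 15
f 23 20 19
f 20 14 21
f 16 22 17
f 16 17 15
f 16 15 19
f 16 19 21
f 16 21 22
f 17 22 18
f 15 17 24
f 19 15 23
f 21 19 20
f 22 21 14
f 26 25 29
f 26 29 27
f 27 29 30
f 27 30 28
f 29 25 31
f 29 31 30
f 30 31 32
f 30 32 28
f 31 25 33
f 31 33 32
f 32 33 34
f 32 34 28
f 33 25 35
f 33 35 34
f 34 35 36
f 34 36 28
f 35 25 37
f 35 37 36
f 36 37 38
f 36 38 28
f 37 25 39
f 37 39 38
f 38 39 40
f 38 40 28
f 39 25 41
f 39 41 40
f 40 41 42
f 40 42 28
f 41 25 43
f 41 43 42
f 42 43 44
f 42 44 28
f 43 25 45
f 43 45 44
f 44 45 46
f 44 46 28
f 45 25 47
f 45 47 46
f 46 47 48
f 46 48 28
f 47 25 26
f 47 26 48
f 48 26 27
f 48 27 28



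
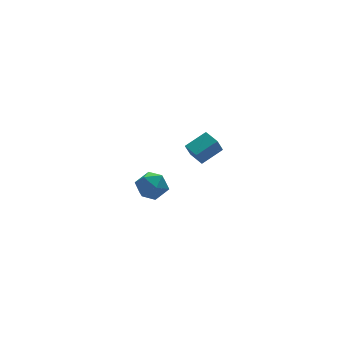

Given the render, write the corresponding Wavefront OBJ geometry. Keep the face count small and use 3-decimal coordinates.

v 0.771 -2.389 2.749
v 0.426 -2.534 3.501
v 0.651 -1.554 2.854
v 0.306 -1.699 3.607
v 1.834 -2.301 3.253
v 1.489 -2.446 4.006
v 1.714 -1.466 3.359
v 1.369 -1.611 4.111
v 0.556 3.879 -2.621
v 1.296 4.048 -3.072
v 1.044 2.572 -2.308
v 1.784 2.741 -2.759
v 1.625 3.162 -1.999
v 1.323 3.969 -2.192
v 1.017 2.651 -3.188
v 0.715 3.458 -3.381
v 1.581 3.289 -3.422
v 1.957 3.604 -2.688
v 0.383 3.016 -2.692
v 0.759 3.331 -1.958
f 2 4 1
f 5 2 1
f 1 4 3
f 3 5 1
f 2 8 4
f 6 2 5
f 6 8 2
f 4 8 3
f 7 5 3
f 3 8 7
f 7 6 5
f 8 6 7
f 9 20 14
f 9 14 10
f 9 10 16
f 9 16 19
f 9 19 20
f 10 14 18
f 14 20 13
f 20 19 11
f 19 16 15
f 16 10 17
f 12 18 13
f 12 13 11
f 12 11 15
f 12 15 17
f 12 17 18
f 13 18 14
f 11 13 20
f 15 11 19
f 17 15 16
f 18 17 10



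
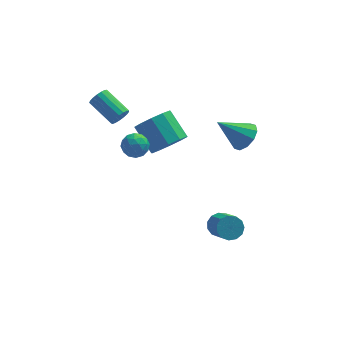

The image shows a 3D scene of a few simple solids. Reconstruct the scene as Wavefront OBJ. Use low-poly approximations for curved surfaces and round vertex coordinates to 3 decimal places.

v -2.948 -0.355 2.39
v -2.626 -0.344 2.849
v -3.631 0.745 3.528
v -3.952 0.735 3.07
v -2.523 -0.152 2.693
v -3.527 0.938 3.373
v -2.517 -0.006 2.469
v -3.521 1.083 3.148
v -2.609 0.06 2.226
v -3.614 1.149 2.905
v -2.779 0.031 2.021
v -3.784 1.12 2.7
v -2.988 -0.086 1.9
v -3.993 1.003 2.58
v -3.188 -0.265 1.892
v -4.192 0.824 2.572
v -3.332 -0.465 1.998
v -4.337 0.625 2.677
v -3.389 -0.639 2.194
v -4.393 0.45 2.873
v -3.344 -0.748 2.435
v -4.349 0.341 3.114
v -3.209 -0.767 2.665
v -4.213 0.322 3.345
v -3.014 -0.691 2.833
v -4.018 0.398 3.512
v -2.803 -0.539 2.899
v -3.808 0.55 3.578
v 1.659 -3.192 -3.663
v 2.215 -3.346 -4.041
v 2.556 -4.583 -3.036
v 2.001 -4.428 -2.657
v 2.334 -3.093 -3.771
v 2.675 -4.33 -2.765
v 2.238 -2.872 -3.466
v 2.58 -4.109 -2.461
v 1.959 -2.752 -3.223
v 2.3 -3.989 -2.218
v 1.585 -2.771 -3.12
v 1.926 -4.008 -2.115
v 1.234 -2.925 -3.19
v 1.575 -4.161 -2.184
v 1.018 -3.162 -3.409
v 1.36 -4.399 -2.404
v 1.006 -3.409 -3.709
v 1.348 -4.646 -2.704
v 1.202 -3.587 -3.994
v 1.543 -4.824 -2.989
v 1.542 -3.64 -4.174
v 1.884 -4.876 -3.169
v 1.92 -3.55 -4.192
v 2.261 -4.786 -3.186
v 3.065 -0.277 0.403
v 3.62 -0.506 1.033
v 1.695 -0.263 1.617
v 3.606 0.031 1.011
v 3.385 0.451 0.757
v 3.042 0.592 0.368
v 2.708 0.402 -0.008
v 2.51 -0.048 -0.226
v 2.524 -0.585 -0.204
v 2.745 -1.004 0.05
v 3.088 -1.146 0.439
v 3.422 -0.955 0.814
v -0.618 -0.556 0.276
v 0.288 -0.087 0.415
v -0.455 1.044 1.444
v -1.362 0.576 1.304
v 0.003 0.182 -0.086
v -0.74 1.313 0.942
v -0.519 0.169 -0.45
v -1.263 1.3 0.579
v -1.08 -0.121 -0.536
v -1.823 1.011 0.492
v -1.464 -0.577 -0.312
v -2.207 0.555 0.716
v -1.525 -1.024 0.136
v -2.268 0.107 1.165
v -1.24 -1.293 0.638
v -1.983 -0.162 1.666
v -0.717 -1.28 1.001
v -1.461 -0.149 2.03
v -0.157 -0.991 1.088
v -0.9 0.141 2.116
v 0.227 -0.535 0.864
v -0.516 0.597 1.892
v -2.342 -1.731 2.396
v -1.942 -1.693 1.792
v -2.738 -2.787 2.068
v -2.338 -2.749 1.464
v -2.015 -2.821 2.109
v -1.77 -2.169 2.313
v -2.91 -2.311 1.547
v -2.665 -1.659 1.751
v -2.293 -2.052 1.268
v -1.739 -2.367 1.615
v -2.941 -2.113 2.245
v -2.387 -2.428 2.592
v -2.107 -1.62 2.123
v -2.573 -2.86 1.737
v -2.383 -2.903 2.116
v -2.147 -2.881 1.762
v -2.006 -1.899 2.429
v -1.771 -1.877 2.074
v -1.814 -2.54 2.26
v -2.909 -2.603 1.786
v -2.674 -2.581 1.431
v -2.533 -1.599 2.098
v -2.297 -1.577 1.744
v -2.866 -1.94 1.6
v -2.078 -1.808 1.46
v -2.311 -2.428 1.267
v -2.647 -2.171 1.316
v -2.503 -1.788 1.435
v -1.753 -1.994 1.664
v -1.986 -2.614 1.471
v -1.796 -2.657 1.85
v -1.652 -2.273 1.97
v -1.959 -2.204 1.356
v -2.694 -1.866 2.389
v -2.927 -2.486 2.196
v -3.028 -2.207 1.89
v -2.884 -1.823 2.01
v -2.369 -2.052 2.593
v -2.602 -2.672 2.4
v -2.177 -2.692 2.425
v -2.033 -2.309 2.544
v -2.721 -2.276 2.504
f 2 1 5
f 2 5 3
f 3 5 6
f 3 6 4
f 5 1 7
f 5 7 6
f 6 7 8
f 6 8 4
f 7 1 9
f 7 9 8
f 8 9 10
f 8 10 4
f 9 1 11
f 9 11 10
f 10 11 12
f 10 12 4
f 11 1 13
f 11 13 12
f 12 13 14
f 12 14 4
f 13 1 15
f 13 15 14
f 14 15 16
f 14 16 4
f 15 1 17
f 15 17 16
f 16 17 18
f 16 18 4
f 17 1 19
f 17 19 18
f 18 19 20
f 18 20 4
f 19 1 21
f 19 21 20
f 20 21 22
f 20 22 4
f 21 1 23
f 21 23 22
f 22 23 24
f 22 24 4
f 23 1 25
f 23 25 24
f 24 25 26
f 24 26 4
f 25 1 27
f 25 27 26
f 26 27 28
f 26 28 4
f 27 1 2
f 27 2 28
f 28 2 3
f 28 3 4
f 30 29 33
f 30 33 31
f 31 33 34
f 31 34 32
f 33 29 35
f 33 35 34
f 34 35 36
f 34 36 32
f 35 29 37
f 35 37 36
f 36 37 38
f 36 38 32
f 37 29 39
f 37 39 38
f 38 39 40
f 38 40 32
f 39 29 41
f 39 41 40
f 40 41 42
f 40 42 32
f 41 29 43
f 41 43 42
f 42 43 44
f 42 44 32
f 43 29 45
f 43 45 44
f 44 45 46
f 44 46 32
f 45 29 47
f 45 47 46
f 46 47 48
f 46 48 32
f 47 29 49
f 47 49 48
f 48 49 50
f 48 50 32
f 49 29 51
f 49 51 50
f 50 51 52
f 50 52 32
f 51 29 30
f 51 30 52
f 52 30 31
f 52 31 32
f 54 53 56
f 54 56 55
f 56 53 57
f 56 57 55
f 57 53 58
f 57 58 55
f 58 53 59
f 58 59 55
f 59 53 60
f 59 60 55
f 60 53 61
f 60 61 55
f 61 53 62
f 61 62 55
f 62 53 63
f 62 63 55
f 63 53 64
f 63 64 55
f 64 53 54
f 64 54 55
f 66 65 69
f 66 69 67
f 67 69 70
f 67 70 68
f 69 65 71
f 69 71 70
f 70 71 72
f 70 72 68
f 71 65 73
f 71 73 72
f 72 73 74
f 72 74 68
f 73 65 75
f 73 75 74
f 74 75 76
f 74 76 68
f 75 65 77
f 75 77 76
f 76 77 78
f 76 78 68
f 77 65 79
f 77 79 78
f 78 79 80
f 78 80 68
f 79 65 81
f 79 81 80
f 80 81 82
f 80 82 68
f 81 65 83
f 81 83 82
f 82 83 84
f 82 84 68
f 83 65 85
f 83 85 84
f 84 85 86
f 84 86 68
f 85 65 66
f 85 66 86
f 86 66 67
f 86 67 68
f 87 124 103
f 124 98 127
f 103 127 92
f 124 127 103
f 87 103 99
f 103 92 104
f 99 104 88
f 103 104 99
f 87 99 108
f 99 88 109
f 108 109 94
f 99 109 108
f 87 108 120
f 108 94 123
f 120 123 97
f 108 123 120
f 87 120 124
f 120 97 128
f 124 128 98
f 120 128 124
f 88 104 115
f 104 92 118
f 115 118 96
f 104 118 115
f 92 127 105
f 127 98 126
f 105 126 91
f 127 126 105
f 98 128 125
f 128 97 121
f 125 121 89
f 128 121 125
f 97 123 122
f 123 94 110
f 122 110 93
f 123 110 122
f 94 109 114
f 109 88 111
f 114 111 95
f 109 111 114
f 90 116 102
f 116 96 117
f 102 117 91
f 116 117 102
f 90 102 100
f 102 91 101
f 100 101 89
f 102 101 100
f 90 100 107
f 100 89 106
f 107 106 93
f 100 106 107
f 90 107 112
f 107 93 113
f 112 113 95
f 107 113 112
f 90 112 116
f 112 95 119
f 116 119 96
f 112 119 116
f 91 117 105
f 117 96 118
f 105 118 92
f 117 118 105
f 89 101 125
f 101 91 126
f 125 126 98
f 101 126 125
f 93 106 122
f 106 89 121
f 122 121 97
f 106 121 122
f 95 113 114
f 113 93 110
f 114 110 94
f 113 110 114
f 96 119 115
f 119 95 111
f 115 111 88
f 119 111 115



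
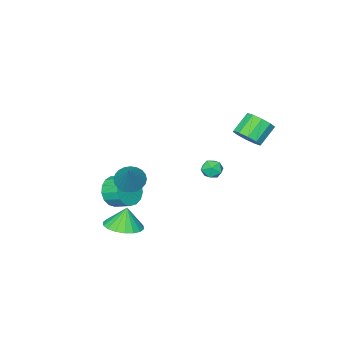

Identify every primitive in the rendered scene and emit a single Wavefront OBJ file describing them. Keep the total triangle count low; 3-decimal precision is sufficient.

v -2.635 0.738 -0.765
v -2.172 0.79 -1.236
v -1.928 0.25 -0.124
v -1.465 0.302 -0.595
v -1.683 0.844 -0.284
v -2.12 1.146 -0.679
v -1.98 -0.106 -0.681
v -2.417 0.196 -1.076
v -1.767 0.268 -1.184
v -1.584 0.856 -0.938
v -2.516 0.184 -0.422
v -2.333 0.772 -0.176
v 1.101 -3.513 -2.972
v 1.463 -3.054 -3.771
v 1.222 -2.089 -3.327
v 0.859 -2.547 -2.528
v 1.006 -3.12 -3.876
v 0.764 -2.155 -3.431
v 0.57 -3.276 -3.774
v 0.329 -2.311 -3.329
v 0.256 -3.486 -3.488
v 0.015 -2.521 -3.043
v 0.136 -3.702 -3.084
v -0.106 -2.737 -2.64
v 0.236 -3.875 -2.655
v -0.005 -2.91 -2.21
v 0.535 -3.965 -2.298
v 0.293 -3 -1.853
v 0.963 -3.951 -2.096
v 0.721 -2.986 -1.651
v 1.423 -3.837 -2.094
v 1.181 -2.871 -1.649
v 1.809 -3.648 -2.294
v 1.567 -2.683 -1.849
v 2.033 -3.429 -2.649
v 1.791 -2.463 -2.204
v 2.043 -3.228 -3.078
v 1.802 -2.263 -2.634
v 1.838 -3.093 -3.483
v 1.596 -2.128 -3.039
v 2.745 -0.293 0.275
v 3.364 -0.08 -0.218
v 3.535 0.533 1.625
v 3.167 0.169 -0.255
v 2.905 0.347 -0.211
v 2.619 0.429 -0.094
v 2.352 0.4 0.08
v 2.145 0.266 0.284
v 2.029 0.046 0.486
v 2.022 -0.225 0.656
v 2.125 -0.506 0.768
v 2.322 -0.755 0.804
v 2.584 -0.934 0.761
v 2.87 -1.015 0.643
v 3.137 -0.986 0.469
v 3.345 -0.852 0.265
v 3.461 -0.633 0.063
v 3.468 -0.362 -0.107
v -3.455 1.581 1.543
v -3.015 2.104 2.066
v -4.025 2.061 2.959
v -4.465 1.539 2.437
v -3.312 2.405 1.744
v -4.323 2.362 2.638
v -3.664 2.392 1.346
v -4.674 2.349 2.24
v -3.936 2.069 1.023
v -4.946 2.026 1.917
v -4.024 1.56 0.899
v -5.034 1.517 1.793
v -3.895 1.059 1.021
v -4.905 1.016 1.914
v -3.597 0.758 1.342
v -4.608 0.715 2.236
v -3.246 0.771 1.74
v -4.256 0.728 2.634
v -2.974 1.094 2.063
v -3.984 1.051 2.957
v -2.886 1.603 2.187
v -3.896 1.56 3.081
v 2.283 -1.419 -3.998
v 2.945 -2.248 -3.857
v 1.997 -1.441 -2.782
v 3.228 -1.872 -3.784
v 3.325 -1.407 -3.753
v 3.214 -0.944 -3.771
v 2.92 -0.575 -3.833
v 2.499 -0.373 -3.929
v 2.036 -0.379 -4.038
v 1.621 -0.59 -4.139
v 1.338 -0.966 -4.213
v 1.242 -1.431 -4.244
v 1.352 -1.894 -4.226
v 1.646 -2.263 -4.163
v 2.067 -2.465 -4.068
v 2.53 -2.459 -3.959
f 1 12 6
f 1 6 2
f 1 2 8
f 1 8 11
f 1 11 12
f 2 6 10
f 6 12 5
f 12 11 3
f 11 8 7
f 8 2 9
f 4 10 5
f 4 5 3
f 4 3 7
f 4 7 9
f 4 9 10
f 5 10 6
f 3 5 12
f 7 3 11
f 9 7 8
f 10 9 2
f 14 13 17
f 14 17 15
f 15 17 18
f 15 18 16
f 17 13 19
f 17 19 18
f 18 19 20
f 18 20 16
f 19 13 21
f 19 21 20
f 20 21 22
f 20 22 16
f 21 13 23
f 21 23 22
f 22 23 24
f 22 24 16
f 23 13 25
f 23 25 24
f 24 25 26
f 24 26 16
f 25 13 27
f 25 27 26
f 26 27 28
f 26 28 16
f 27 13 29
f 27 29 28
f 28 29 30
f 28 30 16
f 29 13 31
f 29 31 30
f 30 31 32
f 30 32 16
f 31 13 33
f 31 33 32
f 32 33 34
f 32 34 16
f 33 13 35
f 33 35 34
f 34 35 36
f 34 36 16
f 35 13 37
f 35 37 36
f 36 37 38
f 36 38 16
f 37 13 39
f 37 39 38
f 38 39 40
f 38 40 16
f 39 13 14
f 39 14 40
f 40 14 15
f 40 15 16
f 42 41 44
f 42 44 43
f 44 41 45
f 44 45 43
f 45 41 46
f 45 46 43
f 46 41 47
f 46 47 43
f 47 41 48
f 47 48 43
f 48 41 49
f 48 49 43
f 49 41 50
f 49 50 43
f 50 41 51
f 50 51 43
f 51 41 52
f 51 52 43
f 52 41 53
f 52 53 43
f 53 41 54
f 53 54 43
f 54 41 55
f 54 55 43
f 55 41 56
f 55 56 43
f 56 41 57
f 56 57 43
f 57 41 58
f 57 58 43
f 58 41 42
f 58 42 43
f 60 59 63
f 60 63 61
f 61 63 64
f 61 64 62
f 63 59 65
f 63 65 64
f 64 65 66
f 64 66 62
f 65 59 67
f 65 67 66
f 66 67 68
f 66 68 62
f 67 59 69
f 67 69 68
f 68 69 70
f 68 70 62
f 69 59 71
f 69 71 70
f 70 71 72
f 70 72 62
f 71 59 73
f 71 73 72
f 72 73 74
f 72 74 62
f 73 59 75
f 73 75 74
f 74 75 76
f 74 76 62
f 75 59 77
f 75 77 76
f 76 77 78
f 76 78 62
f 77 59 79
f 77 79 78
f 78 79 80
f 78 80 62
f 79 59 60
f 79 60 80
f 80 60 61
f 80 61 62
f 82 81 84
f 82 84 83
f 84 81 85
f 84 85 83
f 85 81 86
f 85 86 83
f 86 81 87
f 86 87 83
f 87 81 88
f 87 88 83
f 88 81 89
f 88 89 83
f 89 81 90
f 89 90 83
f 90 81 91
f 90 91 83
f 91 81 92
f 91 92 83
f 92 81 93
f 92 93 83
f 93 81 94
f 93 94 83
f 94 81 95
f 94 95 83
f 95 81 96
f 95 96 83
f 96 81 82
f 96 82 83



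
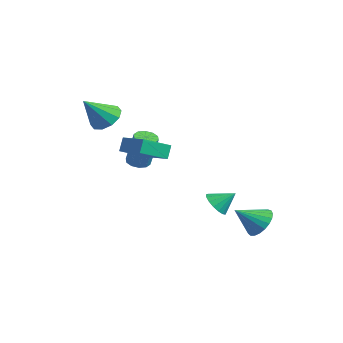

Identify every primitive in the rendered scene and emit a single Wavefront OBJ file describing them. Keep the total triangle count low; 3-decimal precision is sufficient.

v -2.616 -1.389 -0.551
v -2.251 -0.843 -0.729
v -1.48 -0.705 1.273
v -1.844 -1.251 1.451
v -2.626 -0.71 -0.594
v -1.855 -0.572 1.408
v -2.997 -0.837 -0.442
v -2.226 -0.699 1.56
v -3.223 -1.174 -0.332
v -2.451 -1.036 1.67
v -3.216 -1.593 -0.306
v -2.444 -1.456 1.696
v -2.98 -1.935 -0.373
v -2.209 -1.797 1.629
v -2.605 -2.068 -0.508
v -1.834 -1.93 1.494
v -2.234 -1.941 -0.66
v -1.463 -1.803 1.342
v -2.009 -1.604 -0.77
v -1.237 -1.466 1.232
v -2.016 -1.184 -0.796
v -1.244 -1.047 1.206
v 3.909 2.52 -3.337
v 4.418 1.947 -3.964
v 3.651 1.18 -2.323
v 4.714 2.081 -3.712
v 4.871 2.291 -3.395
v 4.861 2.541 -3.067
v 4.687 2.787 -2.787
v 4.379 2.987 -2.601
v 3.989 3.106 -2.543
v 3.586 3.123 -2.622
v 3.238 3.037 -2.825
v 3.006 2.861 -3.117
v 2.931 2.626 -3.446
v 3.024 2.373 -3.757
v 3.271 2.145 -3.995
v 3.628 1.982 -4.119
v 4.034 1.912 -4.108
v -0.698 2.288 -3.612
v -0.197 2.597 -4.253
v -0.202 3.192 -2.788
v -0.548 2.819 -4.285
v -0.933 2.919 -4.163
v -1.265 2.875 -3.914
v -1.466 2.696 -3.597
v -1.492 2.424 -3.283
v -1.336 2.121 -3.044
v -1.034 1.856 -2.935
v -0.655 1.69 -2.982
v -0.286 1.661 -3.172
v -0.011 1.775 -3.464
v 0.106 2.008 -3.789
v 0.039 2.304 -4.074
v -2.514 -3.249 2.916
v -1.606 -2.878 3.112
v -2.266 -4.611 4.344
v -2.015 -2.58 3.467
v -2.615 -2.537 3.611
v -3.176 -2.767 3.49
v -3.484 -3.18 3.149
v -3.421 -3.62 2.719
v -3.012 -3.917 2.364
v -2.413 -3.96 2.22
v -1.852 -3.731 2.341
v -1.544 -3.317 2.682
v 1.585 -4.253 1.947
v 1.338 -3.941 2.754
v 1.106 -2.514 1.13
v 0.859 -2.203 1.937
v 2.981 -3.757 2.183
v 2.734 -3.446 2.99
v 2.502 -2.019 1.366
v 2.255 -1.707 2.173
f 2 1 5
f 2 5 3
f 3 5 6
f 3 6 4
f 5 1 7
f 5 7 6
f 6 7 8
f 6 8 4
f 7 1 9
f 7 9 8
f 8 9 10
f 8 10 4
f 9 1 11
f 9 11 10
f 10 11 12
f 10 12 4
f 11 1 13
f 11 13 12
f 12 13 14
f 12 14 4
f 13 1 15
f 13 15 14
f 14 15 16
f 14 16 4
f 15 1 17
f 15 17 16
f 16 17 18
f 16 18 4
f 17 1 19
f 17 19 18
f 18 19 20
f 18 20 4
f 19 1 21
f 19 21 20
f 20 21 22
f 20 22 4
f 21 1 2
f 21 2 22
f 22 2 3
f 22 3 4
f 24 23 26
f 24 26 25
f 26 23 27
f 26 27 25
f 27 23 28
f 27 28 25
f 28 23 29
f 28 29 25
f 29 23 30
f 29 30 25
f 30 23 31
f 30 31 25
f 31 23 32
f 31 32 25
f 32 23 33
f 32 33 25
f 33 23 34
f 33 34 25
f 34 23 35
f 34 35 25
f 35 23 36
f 35 36 25
f 36 23 37
f 36 37 25
f 37 23 38
f 37 38 25
f 38 23 39
f 38 39 25
f 39 23 24
f 39 24 25
f 41 40 43
f 41 43 42
f 43 40 44
f 43 44 42
f 44 40 45
f 44 45 42
f 45 40 46
f 45 46 42
f 46 40 47
f 46 47 42
f 47 40 48
f 47 48 42
f 48 40 49
f 48 49 42
f 49 40 50
f 49 50 42
f 50 40 51
f 50 51 42
f 51 40 52
f 51 52 42
f 52 40 53
f 52 53 42
f 53 40 54
f 53 54 42
f 54 40 41
f 54 41 42
f 56 55 58
f 56 58 57
f 58 55 59
f 58 59 57
f 59 55 60
f 59 60 57
f 60 55 61
f 60 61 57
f 61 55 62
f 61 62 57
f 62 55 63
f 62 63 57
f 63 55 64
f 63 64 57
f 64 55 65
f 64 65 57
f 65 55 66
f 65 66 57
f 66 55 56
f 66 56 57
f 68 70 67
f 71 68 67
f 67 70 69
f 69 71 67
f 68 74 70
f 72 68 71
f 72 74 68
f 70 74 69
f 73 71 69
f 69 74 73
f 73 72 71
f 74 72 73



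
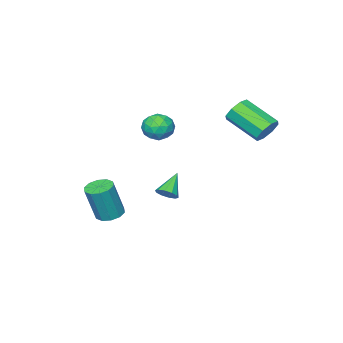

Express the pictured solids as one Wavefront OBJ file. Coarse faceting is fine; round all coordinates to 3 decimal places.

v -1.887 -1.542 -3.508
v -1.426 -1.69 -3.074
v -2.993 -1.898 -2.452
v -1.513 -1.3 -3.034
v -1.743 -1.003 -3.175
v -2.028 -0.911 -3.443
v -2.259 -1.06 -3.736
v -2.348 -1.394 -3.941
v -2.261 -1.784 -3.981
v -2.031 -2.082 -3.84
v -1.746 -2.173 -3.573
v -1.515 -2.024 -3.28
v 2.981 -0.497 -2.761
v 3.454 0.105 -2.847
v 4.031 -0.061 -0.824
v 3.559 -0.663 -0.739
v 3.029 0.27 -2.712
v 3.606 0.104 -0.689
v 2.585 0.142 -2.596
v 3.162 -0.024 -0.573
v 2.293 -0.23 -2.543
v 2.87 -0.396 -0.52
v 2.264 -0.704 -2.574
v 2.841 -0.87 -0.551
v 2.509 -1.099 -2.676
v 3.086 -1.265 -0.653
v 2.934 -1.264 -2.811
v 3.511 -1.43 -0.788
v 3.378 -1.136 -2.927
v 3.955 -1.302 -0.904
v 3.67 -0.764 -2.98
v 4.247 -0.93 -0.957
v 3.699 -0.29 -2.949
v 4.276 -0.456 -0.926
v 0.636 1.219 3.109
v 1.018 0.994 2.345
v 0.142 -0.114 3.255
v 0.524 -0.339 2.491
v 1.023 -0.154 3.196
v 1.328 0.67 3.105
v -0.168 0.21 2.495
v 0.137 1.034 2.404
v 0.52 0.371 1.965
v 1.256 0.145 2.398
v -0.096 0.735 3.202
v 0.64 0.509 3.635
v 0.87 1.224 2.714
v 0.29 -0.344 2.886
v 0.583 -0.235 3.3
v 0.807 -0.367 2.851
v 1.053 1.033 3.161
v 1.277 0.901 2.712
v 1.28 0.226 3.212
v -0.117 -0.021 2.888
v 0.107 -0.153 2.439
v 0.353 1.247 2.749
v 0.577 1.115 2.3
v -0.12 0.654 2.388
v 0.802 0.725 2.042
v 0.512 -0.059 2.127
v 0.105 0.264 2.13
v 0.285 0.749 2.077
v 1.235 0.593 2.296
v 0.944 -0.191 2.382
v 1.238 -0.082 2.796
v 1.417 0.402 2.743
v 0.942 0.226 2.073
v 0.216 1.071 3.218
v -0.075 0.287 3.304
v -0.257 0.478 2.857
v -0.078 0.962 2.804
v 0.648 0.939 3.473
v 0.358 0.155 3.558
v 0.875 0.131 3.523
v 1.055 0.616 3.47
v 0.218 0.654 3.527
v -3.223 4.245 2.561
v -2.784 3.97 1.925
v -2.459 2.139 2.943
v -2.897 2.415 3.579
v -2.431 4.268 2.349
v -2.105 2.438 3.368
v -2.541 4.554 2.897
v -2.216 2.723 3.916
v -3.051 4.658 3.248
v -2.726 2.827 4.267
v -3.661 4.521 3.197
v -3.336 2.69 4.215
v -4.015 4.222 2.772
v -3.689 2.392 3.791
v -3.904 3.937 2.224
v -3.579 2.106 3.243
v -3.394 3.833 1.873
v -3.069 2.002 2.892
f 2 1 4
f 2 4 3
f 4 1 5
f 4 5 3
f 5 1 6
f 5 6 3
f 6 1 7
f 6 7 3
f 7 1 8
f 7 8 3
f 8 1 9
f 8 9 3
f 9 1 10
f 9 10 3
f 10 1 11
f 10 11 3
f 11 1 12
f 11 12 3
f 12 1 2
f 12 2 3
f 14 13 17
f 14 17 15
f 15 17 18
f 15 18 16
f 17 13 19
f 17 19 18
f 18 19 20
f 18 20 16
f 19 13 21
f 19 21 20
f 20 21 22
f 20 22 16
f 21 13 23
f 21 23 22
f 22 23 24
f 22 24 16
f 23 13 25
f 23 25 24
f 24 25 26
f 24 26 16
f 25 13 27
f 25 27 26
f 26 27 28
f 26 28 16
f 27 13 29
f 27 29 28
f 28 29 30
f 28 30 16
f 29 13 31
f 29 31 30
f 30 31 32
f 30 32 16
f 31 13 33
f 31 33 32
f 32 33 34
f 32 34 16
f 33 13 14
f 33 14 34
f 34 14 15
f 34 15 16
f 35 72 51
f 72 46 75
f 51 75 40
f 72 75 51
f 35 51 47
f 51 40 52
f 47 52 36
f 51 52 47
f 35 47 56
f 47 36 57
f 56 57 42
f 47 57 56
f 35 56 68
f 56 42 71
f 68 71 45
f 56 71 68
f 35 68 72
f 68 45 76
f 72 76 46
f 68 76 72
f 36 52 63
f 52 40 66
f 63 66 44
f 52 66 63
f 40 75 53
f 75 46 74
f 53 74 39
f 75 74 53
f 46 76 73
f 76 45 69
f 73 69 37
f 76 69 73
f 45 71 70
f 71 42 58
f 70 58 41
f 71 58 70
f 42 57 62
f 57 36 59
f 62 59 43
f 57 59 62
f 38 64 50
f 64 44 65
f 50 65 39
f 64 65 50
f 38 50 48
f 50 39 49
f 48 49 37
f 50 49 48
f 38 48 55
f 48 37 54
f 55 54 41
f 48 54 55
f 38 55 60
f 55 41 61
f 60 61 43
f 55 61 60
f 38 60 64
f 60 43 67
f 64 67 44
f 60 67 64
f 39 65 53
f 65 44 66
f 53 66 40
f 65 66 53
f 37 49 73
f 49 39 74
f 73 74 46
f 49 74 73
f 41 54 70
f 54 37 69
f 70 69 45
f 54 69 70
f 43 61 62
f 61 41 58
f 62 58 42
f 61 58 62
f 44 67 63
f 67 43 59
f 63 59 36
f 67 59 63
f 78 77 81
f 78 81 79
f 79 81 82
f 79 82 80
f 81 77 83
f 81 83 82
f 82 83 84
f 82 84 80
f 83 77 85
f 83 85 84
f 84 85 86
f 84 86 80
f 85 77 87
f 85 87 86
f 86 87 88
f 86 88 80
f 87 77 89
f 87 89 88
f 88 89 90
f 88 90 80
f 89 77 91
f 89 91 90
f 90 91 92
f 90 92 80
f 91 77 93
f 91 93 92
f 92 93 94
f 92 94 80
f 93 77 78
f 93 78 94
f 94 78 79
f 94 79 80



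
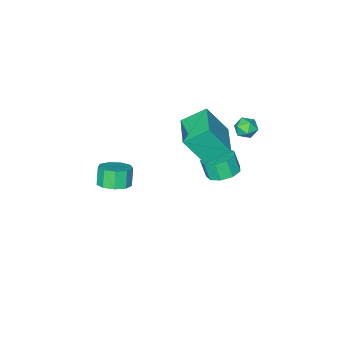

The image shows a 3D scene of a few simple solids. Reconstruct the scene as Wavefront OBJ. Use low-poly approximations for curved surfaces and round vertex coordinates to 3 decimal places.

v 3.496 -0.792 1.448
v 4.004 -0.126 1.852
v 3.632 -0.462 2.876
v 3.124 -1.128 2.472
v 3.424 0.097 1.714
v 3.052 -0.24 2.738
v 2.878 -0.097 1.452
v 2.506 -0.434 2.476
v 2.62 -0.615 1.188
v 2.249 -0.952 2.212
v 2.773 -1.216 1.046
v 2.401 -1.553 2.07
v 3.264 -1.619 1.092
v 2.892 -1.955 2.115
v 3.863 -1.634 1.304
v 3.491 -1.971 2.328
v 4.291 -1.255 1.584
v 3.919 -1.592 2.608
v 4.346 -0.659 1.8
v 3.975 -0.996 2.824
v -4.224 1.846 3.362
v -3.502 1.794 3.401
v -4.298 0.686 3.199
v -3.576 0.634 3.238
v -3.96 0.803 3.83
v -3.914 1.52 3.931
v -3.886 0.96 2.669
v -3.84 1.677 2.77
v -3.292 1.247 2.973
v -3.338 1.15 3.69
v -4.462 1.33 2.91
v -4.508 1.233 3.627
v -3.614 0.127 2.534
v -2.734 -0.647 4.3
v -2.324 1.832 2.639
v -1.445 1.057 4.406
v -2.475 -0.677 1.614
v -1.596 -1.452 3.381
v -1.186 1.027 1.72
v -0.306 0.253 3.486
v -3.626 -0.18 -1.533
v -2.627 -0.14 -1.564
v -2.575 -0.6 -0.478
v -3.574 -0.64 -0.447
v -2.877 0.442 -1.305
v -2.825 -0.018 -0.22
v -3.477 0.733 -1.153
v -3.425 0.273 -0.068
v -4.147 0.597 -1.179
v -4.095 0.137 -0.093
v -4.573 0.097 -1.37
v -4.521 -0.363 -0.284
v -4.556 -0.532 -1.637
v -4.504 -0.992 -0.552
v -4.104 -0.997 -1.856
v -4.052 -1.457 -0.77
v -3.428 -1.079 -1.923
v -3.376 -1.539 -0.838
v -2.845 -0.741 -1.808
v -2.793 -1.201 -0.722
f 2 1 5
f 2 5 3
f 3 5 6
f 3 6 4
f 5 1 7
f 5 7 6
f 6 7 8
f 6 8 4
f 7 1 9
f 7 9 8
f 8 9 10
f 8 10 4
f 9 1 11
f 9 11 10
f 10 11 12
f 10 12 4
f 11 1 13
f 11 13 12
f 12 13 14
f 12 14 4
f 13 1 15
f 13 15 14
f 14 15 16
f 14 16 4
f 15 1 17
f 15 17 16
f 16 17 18
f 16 18 4
f 17 1 19
f 17 19 18
f 18 19 20
f 18 20 4
f 19 1 2
f 19 2 20
f 20 2 3
f 20 3 4
f 21 32 26
f 21 26 22
f 21 22 28
f 21 28 31
f 21 31 32
f 22 26 30
f 26 32 25
f 32 31 23
f 31 28 27
f 28 22 29
f 24 30 25
f 24 25 23
f 24 23 27
f 24 27 29
f 24 29 30
f 25 30 26
f 23 25 32
f 27 23 31
f 29 27 28
f 30 29 22
f 34 36 33
f 37 34 33
f 33 36 35
f 35 37 33
f 34 40 36
f 38 34 37
f 38 40 34
f 36 40 35
f 39 37 35
f 35 40 39
f 39 38 37
f 40 38 39
f 42 41 45
f 42 45 43
f 43 45 46
f 43 46 44
f 45 41 47
f 45 47 46
f 46 47 48
f 46 48 44
f 47 41 49
f 47 49 48
f 48 49 50
f 48 50 44
f 49 41 51
f 49 51 50
f 50 51 52
f 50 52 44
f 51 41 53
f 51 53 52
f 52 53 54
f 52 54 44
f 53 41 55
f 53 55 54
f 54 55 56
f 54 56 44
f 55 41 57
f 55 57 56
f 56 57 58
f 56 58 44
f 57 41 59
f 57 59 58
f 58 59 60
f 58 60 44
f 59 41 42
f 59 42 60
f 60 42 43
f 60 43 44

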